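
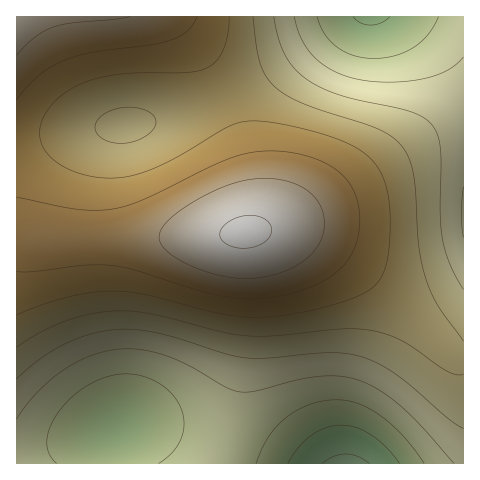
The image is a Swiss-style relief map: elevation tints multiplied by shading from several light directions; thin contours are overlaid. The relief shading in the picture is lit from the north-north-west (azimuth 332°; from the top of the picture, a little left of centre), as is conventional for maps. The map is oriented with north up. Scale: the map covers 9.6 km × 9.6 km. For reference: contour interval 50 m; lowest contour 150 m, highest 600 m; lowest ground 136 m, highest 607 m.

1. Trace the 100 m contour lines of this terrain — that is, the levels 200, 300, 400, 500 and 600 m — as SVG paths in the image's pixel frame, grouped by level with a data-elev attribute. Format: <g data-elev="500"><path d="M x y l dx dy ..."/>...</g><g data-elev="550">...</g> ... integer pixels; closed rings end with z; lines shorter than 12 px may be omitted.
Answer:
<g data-elev="200"><path d="M288 463l11-16 13-12 15-8 15-2 14 2 15 8 15 13 14 15"/><path d="M390 17l-9 6-11 2-10-3-7-5"/></g><g data-elev="300"><path d="M17 419l11-16 14-15 15-13 16-11 16-8 16-5 17-2 16 0 19 4 19 7 19 9 30 18 14 5 17-1 39-11 24-4 22 0 19 4 21 11 21 16 20 20 32 36"/><path d="M463 237l-2-23 2-27"/><path d="M463 57l-8 8-9 6-25 8-33 3-33-3-23-9-18-13-13-18-7-22"/></g><g data-elev="400"><path d="M17 347l26-16 28-12 30-7 28-1 28 4 64 17 25 4 31 0 67-7 28 2 16 4 15 6 46 31 9 3 5-1"/><path d="M463 341l-26-36-12-28-7-34-4-67-4-15-6-11-9-11-14-9-76-26-17-8-12-8-9-11-7-14-4-16-3-30"/><path d="M113 143l-12-5-6-8 2-8 8-9 13-5 14-1 14 3 8 7 2 5-1 4-4 6-6 5-15 6z"/></g><g data-elev="500"><path d="M17 272l18-1 52-6 24 0 23 5 58 18 29 8 25 3 27-2 19-4 19-6 16-8 12-9 9-10 6-11 4-14 2-15-2-14-3-13-6-11-9-9-12-8-14-7-17-5-18-2-23 1-24 5-23 10-64 32-30 10-18 1-19-1-61-12"/><path d="M17 99l21-22 23-15 30-9 59-8 19-4 18-10 6-6 4-8"/></g><g data-elev="600"><path d="M236 248l15 0 14-6 4-5 2-5 0-4-2-5-7-6-12-2-12 2-11 6-6 7-1 7 5 6z"/></g>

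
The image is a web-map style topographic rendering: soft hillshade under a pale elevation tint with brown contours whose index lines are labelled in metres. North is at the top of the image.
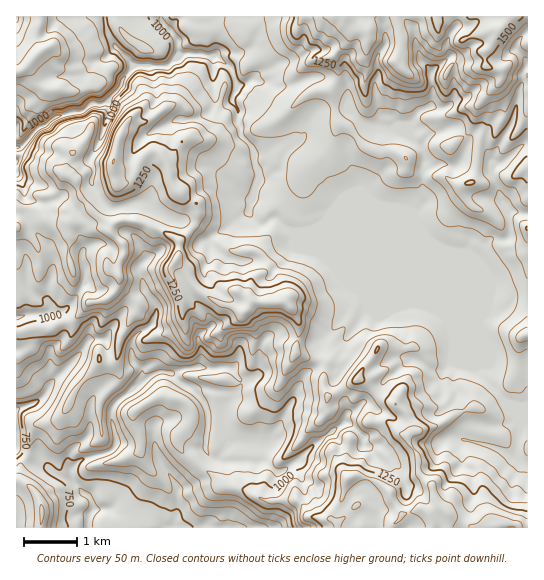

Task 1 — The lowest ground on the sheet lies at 650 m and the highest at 1550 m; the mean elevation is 1100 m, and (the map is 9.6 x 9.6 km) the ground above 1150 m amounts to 32.7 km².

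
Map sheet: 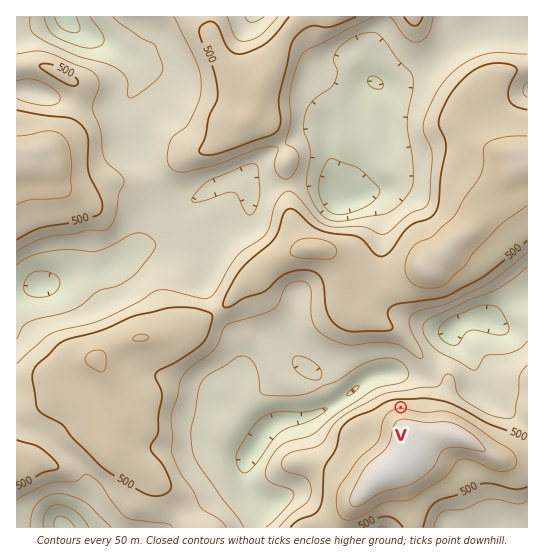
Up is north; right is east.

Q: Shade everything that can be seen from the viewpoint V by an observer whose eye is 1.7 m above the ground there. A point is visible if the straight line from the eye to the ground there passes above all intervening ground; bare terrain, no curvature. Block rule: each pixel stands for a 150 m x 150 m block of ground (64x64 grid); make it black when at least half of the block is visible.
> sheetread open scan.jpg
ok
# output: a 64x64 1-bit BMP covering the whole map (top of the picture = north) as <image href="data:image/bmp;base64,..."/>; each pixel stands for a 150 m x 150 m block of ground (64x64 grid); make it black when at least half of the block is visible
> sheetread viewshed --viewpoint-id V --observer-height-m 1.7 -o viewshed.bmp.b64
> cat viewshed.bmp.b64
<image width="64" height="64" href="data:image/bmp;base64,Qk0+AgAAAAAAAD4AAAAoAAAAQAAAAEAAAAABAAEAAAAAAAACAAATCwAAEwsAAAIAAAAAAAAA////AAAAAAAAAAAAAAAAAAAAAAAAAAAAAAAAAAAAAAAAAAAAAAAAAAAAAAAAAAAAAAAAAAAAAAAAAAAAAAAAAAAAAAAAAAAAAAAAAAAAAAAAAAAAAAAAAAAMAAAAAAAAAA+AAAAAAAAAB+AAAAAAAAAH8AAAAAwAAA/4AAAAmAAAD/+AAAH4AAAP//+AAGABAB////4AfgcAH////8D+HwAf//////w/AD//////+D8AP//////gPwAf/////8B/AAH/////gMMAAH////+AgwAAB//z/gCHAAAD/+H+//8AAAA/4P///wAAAB/A////AAAAH8D///8AAAAPwP///wAAAAPh+///AAAAAf/w5/8AAAAA//AH/wAAAAAf4AH/AAAAAAAAAf/AAAAAAAAA//8AAAAAAAAf/+AAAAAAAA//4AAAAAAAB//gAAAAAAAD/+AAAAAAAAH/4AAAAAAAA//AAAAAAAAH/8AAAAAAAAf/gAAAAAAAAz+AAAAAAAACD4AAAAAAAAAHgAAAAAAAAAOAAAAAAAAAAAAAAAAAAAAAAAAAAAAAAAAAAAAAAAAAAAAAAAAAAAAAAAAAAAAAAAMAAAAAAAAADgAAAAAAAABgAAAAAAAAAAAAAABAAAAAAAAAAEAAAAAAAAAAYAAAAAAAAAB+AAAAAAAAAD+AAAAAAAAAH+AAAA=="/>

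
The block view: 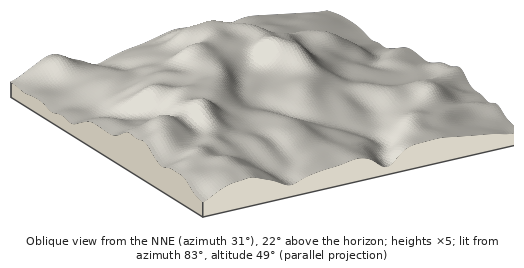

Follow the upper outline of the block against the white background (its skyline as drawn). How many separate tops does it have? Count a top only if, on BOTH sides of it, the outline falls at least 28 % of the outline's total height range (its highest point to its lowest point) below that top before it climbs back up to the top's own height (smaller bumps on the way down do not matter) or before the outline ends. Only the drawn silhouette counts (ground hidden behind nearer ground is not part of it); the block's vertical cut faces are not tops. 1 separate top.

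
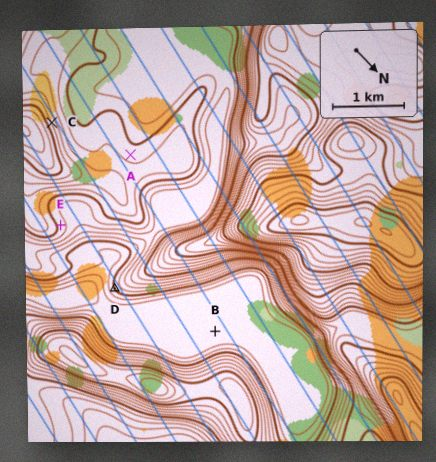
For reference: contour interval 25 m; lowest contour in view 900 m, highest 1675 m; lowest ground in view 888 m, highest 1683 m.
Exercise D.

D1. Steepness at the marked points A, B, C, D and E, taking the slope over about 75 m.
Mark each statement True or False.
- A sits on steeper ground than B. True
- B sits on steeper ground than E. False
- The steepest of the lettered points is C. True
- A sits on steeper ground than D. False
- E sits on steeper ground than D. False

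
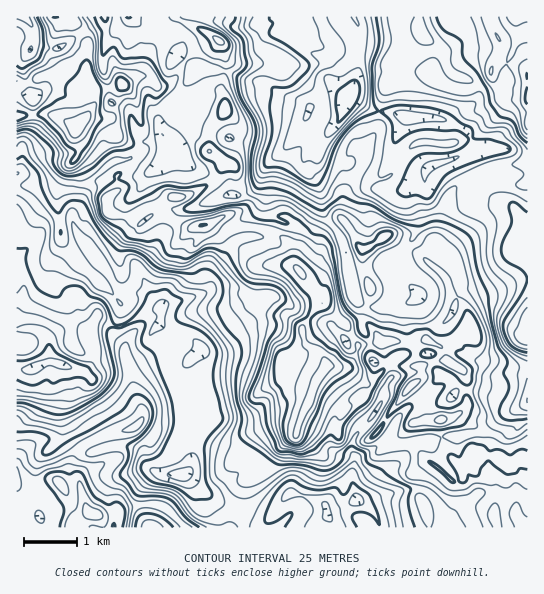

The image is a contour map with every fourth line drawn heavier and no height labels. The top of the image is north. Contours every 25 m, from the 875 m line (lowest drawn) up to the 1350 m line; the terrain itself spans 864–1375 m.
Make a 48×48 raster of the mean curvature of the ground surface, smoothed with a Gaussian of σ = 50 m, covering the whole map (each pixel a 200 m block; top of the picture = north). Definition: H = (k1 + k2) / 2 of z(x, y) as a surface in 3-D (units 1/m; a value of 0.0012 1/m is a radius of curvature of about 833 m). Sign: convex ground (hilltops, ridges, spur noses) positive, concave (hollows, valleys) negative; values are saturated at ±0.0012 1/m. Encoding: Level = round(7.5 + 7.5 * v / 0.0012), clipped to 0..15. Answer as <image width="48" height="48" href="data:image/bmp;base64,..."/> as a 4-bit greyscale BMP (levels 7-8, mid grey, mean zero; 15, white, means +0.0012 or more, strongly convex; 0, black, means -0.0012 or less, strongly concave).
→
<image width="48" height="48" href="data:image/bmp;base64,Qk32BAAAAAAAAHYAAAAoAAAAMAAAADAAAAABAAQAAAAAAIAEAAATCwAAEwsAABAAAAAAAAAAAAAAABEREQAiIiIAMzMzAERERABVVVUAZmZmAHd3dwCIiIgAmZmZAKqqqgC7u7sAzMzMAN3d3QDu7u4A////AHdIi4mZojSOlFiXdYl3ZXm3V4fFhnaoeYZXR8+MtXr6I3h3hlqqdJqUeIfjd4i3mJiWhdVcme/YR1Z4h0aGNKIniIuydWeXeHplxsVqhHmmZleZmFJGdKZmUyYmqWJmZ5qOuaVkdzIiRqmau4NZp2OambqIupp4eLV5iaiXYiVUNqqGeIRGm3B4d5qLaIhpp7UlmEe+w2fJVpqXY3aIu6NdhkjXmLiLeplTapQkc7dYdpmGV9roY4GWqWdmlcqJmYq5Z626qFxGhXmZpm/5hvK/OIQkMjaHOWiYeGabz3h2l0SJh5v3hLMI8d6rmIhohqdmaahnbNd1iHJWZonadMhA5Ume7Jl0R6mHVIuXe7hmdmV6k4afZmvDD0WEKNhXZFZVhkWpmolXeFZ89ol9hXSZBvSJM7Npp3WGiWBYmYhXiFeGqreJxmiNE99olcZ5qESIZDQ3uIZniVeHasZ5q6unsFegK9ZWeGQzFIhqyIWHZ1eGWPdnnc1gh5u5+2equ7uFvrN8x4WIdDZ2Vvp4ymV0pDgFhIqKhpp1u1KqxjiIZFiHZpaqhge63arrh422EWZWeFPVnUZlVYqXdkX5VGwMmGqkeY6jJnZ4iHJpNoaKmJl3Zom6NOt4Z3ZpV+tzZoiImKBdxlVpqqiJh5cazJJURVZIlth3dmiJlXWbmlRENXeZhhRZv0BqZ3ZVuIeKl1iYdF22eGZZhjZlUza6jzGeeHdVuIeJqFiXeKxolWdFmEZ7qInLjSK5Z3ZZmZd4iWiXeqY7cGqrU0icy7zZjCOlWHe5iodmd2iIinNqInrKwzmJiIqWmiPmNVuoiodlVoVquEVnmKe4uoh4dkionArdp1eKmIh2V4cq41Rp3aZaiXl1WLp2lwxn/5a8iJmHZ3hIsnSql5h5//ZquVSog8tmqnd5h3iYeGhqg0j6m3h0JI/4Z62nSfh8k0eIZWd3ZWd7hDr1OLqqQQFLhZt3RpeZRFhIt3d2Rph7d0bNc3r++2Q4SIiXN7dDNWcm2GeHipdnZnZ4hVVTSLeKKKlySJl2mGdWi6d3iSRX+2NKtkV3U2rcEoY1WZeXa3ZXd6y4ZliYv4kiSXZ2SZzLQUdnKbeKV6VDI1WKmThiaKaWebWEbueKdUWHN9mKZaqbyFYxAwRmrZV/pJRWh4FbpnWJYsyahIu6rHdVaURpr7ZqR6KJd5aNtoZYkS6qxmiHVDikO/3Nuem8G0Wqdpy8dXhluQa5gyIiOKeaaIKZhp0XKzVWZm/GRnh0miJYdWd3dVeLd1A3dks5mUtIhl2TWGVXiFI72ZmIm6OKaKlmip1u9o+meZxzVXqIdXMb+YibqXOnVlzrdtgNmdZqOGhkR6qZNZYqqIipZUX1SSV5t9Q6arQ5Q0nLmZnLmXg7yIiYaIfXaVCGWNdIRndVmaqWSJpleaZluHeHWJd7SJJpFOspV3l1Zc+5aIVYiZZkmYdVd3dsZ6Jdl5hjZoiVjug1ZkV4iWdGmoZIqHa5VnCLnqOhuHiJpjOFR4h4lnZHqoZbh2fEiA=="/>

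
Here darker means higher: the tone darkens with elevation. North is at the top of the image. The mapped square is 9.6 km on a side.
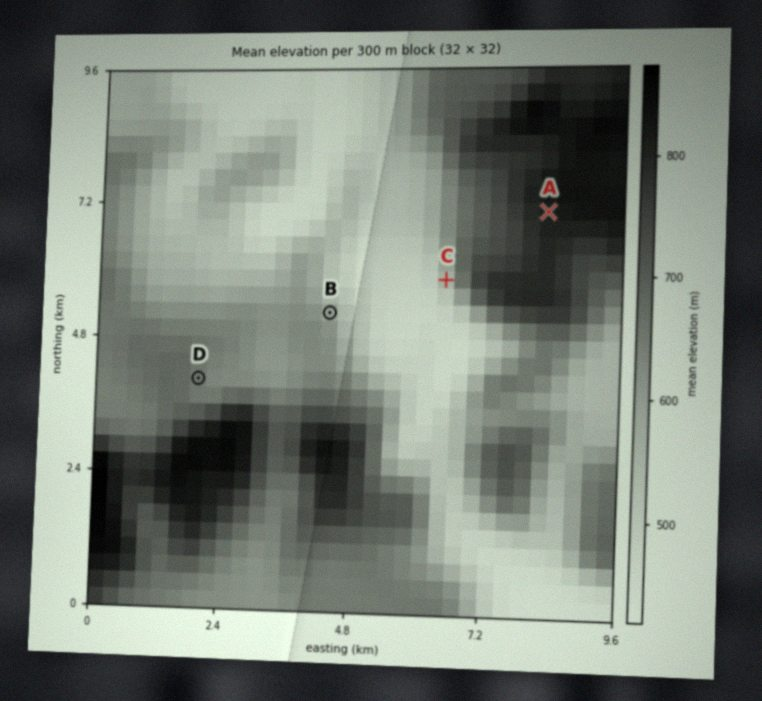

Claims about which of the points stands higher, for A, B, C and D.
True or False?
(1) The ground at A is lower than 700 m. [False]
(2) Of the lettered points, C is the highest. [False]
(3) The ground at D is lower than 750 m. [True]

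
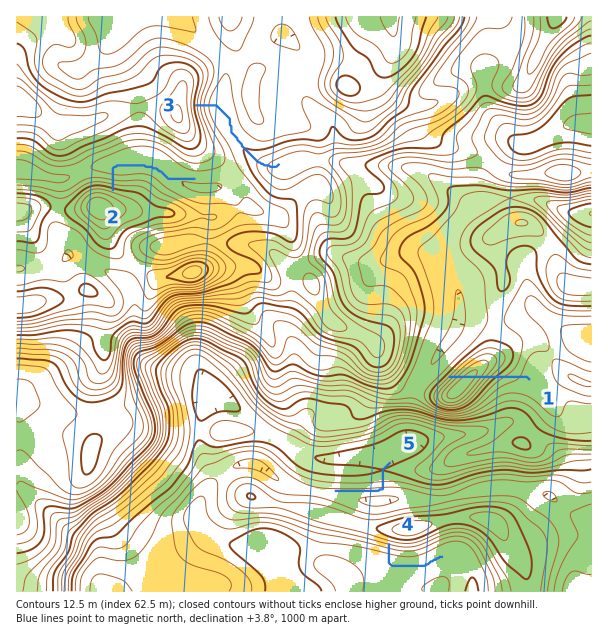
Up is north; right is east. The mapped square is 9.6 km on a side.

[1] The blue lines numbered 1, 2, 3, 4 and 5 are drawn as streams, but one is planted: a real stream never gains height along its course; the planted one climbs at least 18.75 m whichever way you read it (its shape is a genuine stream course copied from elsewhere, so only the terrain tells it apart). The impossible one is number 1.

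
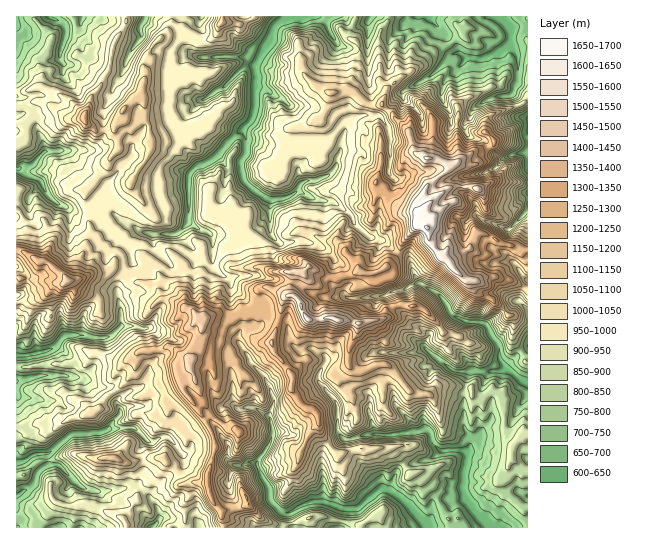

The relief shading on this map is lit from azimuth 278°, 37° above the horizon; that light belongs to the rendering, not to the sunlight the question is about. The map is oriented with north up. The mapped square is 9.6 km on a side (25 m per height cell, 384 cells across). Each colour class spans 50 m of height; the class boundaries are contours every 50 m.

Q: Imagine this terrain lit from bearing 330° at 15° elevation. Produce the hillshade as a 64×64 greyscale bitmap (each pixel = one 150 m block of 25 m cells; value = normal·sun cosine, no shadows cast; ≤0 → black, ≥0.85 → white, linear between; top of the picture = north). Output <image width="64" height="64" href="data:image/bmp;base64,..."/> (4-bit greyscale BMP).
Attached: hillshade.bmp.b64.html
<image width="64" height="64" href="data:image/bmp;base64,Qk12CAAAAAAAAHYAAAAoAAAAQAAAAEAAAAABAAQAAAAAAAAIAAATCwAAEwsAABAAAAAAAAAAAAAAABEREQAiIiIAMzMzAERERABVVVUAZmZmAHd3dwCIiIgAmZmZAKqqqgC7u7sAzMzMAN3d3QDu7u4A////AFVBAAAAACYgALlTE1EAAAW92UACjeoiEkVDVFVkQzIjZUMAAAAkVjAAVkISMwAAA2ne2XaL7qMiRUNWdVVDMyOoZCEzJGiIQRATMAEHYwAUQArtqGR9/GREIjZ3VDIiNaumRomqqphiISEwASWqQQQwAARRAAPOpjIQFDVTIiJVSdlUiphmd3USUgACQ6qCAmMAAAAAACiEABABNFQxIjIAq4NYQAACRSJYZVQQm2IxJQAAAAAAASQQAQEUZmQhEUA9x1IQAAACQiarygBekUMyAAACAAAABHUhAAJ4h1ISyii4EAAAAAAiAmq8MBalRYYwAAQQAAAAaJhQAWmIhCVHhpUSNkMhNFYzaKxAAABKd2AABCAAAAAAJ7pSWIiFIgAAbMzN7bZJzZZWinAAAA3IhQAFqVMyEAAAR2NHh4cwAAAG////+0acyDNXcQAAAu3KAAOd7t3MySIQACWIeEEREAAIm9//piFDM0RSAgAArapAACEXqZrNpiAAAmdodGVVIAAAA7pzEABEMUFYUAA2RXAAAAAAAAAzEAEQJ2eZmYeHAAAAJgAzM0MSN5zIITMhMgAjAAAAAAAAACEFZZq6qqqYdAAGhWVDMQImeKgQhSE0ADQQEgEAAAAAIhNCa7qZiHm7cABUV1MQMBAgAACGM3dCFRAkAQAAAAAiI0IXl2VmiavFAVQlUxMhAAAAAUYkRmIUEBQAEAAQADRTYzOaqaq6qZgwFmRUNBEAAhACSCIjICIABBBEaWITZZiGVTeaqph4dUMAVnRTMhECMkA3UAIhIAACEVZquIepi6hCAAIjIyR4QyAmdmMiIhNVECSAAHhBIgATVWeoY2YnhzCamGVDEViVIAR6dCEiI0UABHYQSoI4mHdlRnQAAAAzRIi83KZUastzAWuoQSIkMCIVV1IFhAKJdlVUEAAAADAoAABczLzN7tuZm8piIiQiQxIyMQBVAAAAARIAAAAAMQIAAAPNypvu7t3biWEREjaYICAAAAYAAAAAACAAI0QTAAAAAAIwAG3by5dkQQEQR5tQIAAAAAAAAAAAJoqWUwAAMAMAAAAABmEGZGdCABAkWXFCAAAAQQAAAAAFiqYQEAAAAgAABAADQgCJV4YyVCM2YUNoiIacyhAAABNRAAADABAAAAAEQAN4YGqpupeahDVQFWnd3Lvf1zIkMxAAAAVgdRAAAABBE2inesrLqKy2M1MYVHiZdnv/7JdAAAAAABA2UwAAABATVombyqu5i6llmnYxEQIAAAXfpRAAAAAAAAJWUwAAAANVeIq6mqqKzdmqcwAAABAAAAJQAAAAAAAAYiVpqEAABHd3eZiIiEV5uphiADZjEkIAAAAAAWh1IjCUEmirp0UjZmZmZnaIZneM3sl1SKhlmUEAAAADV4h0MCWGd6qIZ2RWZ2VmZXiqzM3v/sqoZpadpAARAUMRITICast2mmZWdWZ3d3dleIiau9/+y7h2movWAABWRDEQAAS7zYN6hVVmeZu8uXZ4dmeJqsyYiLlqqbgAIEdFcyJpiMqrtGmWVVVmVXjduFdlVmmGVFerq4VVSFACBGWmaJ3qmYineYZVVTEAABykJFVEaYmHiK2WkgMUgwIAVbx2Rv95h4mKdlVDIAAACHIkVUE5upmIm8dUAkJoZQAAKSAADUmZmohlREMiNDEEl1VVYznuyZmquEYyV5mFQAABAAEAJ6mFNEM0QzNEQwWnVmWIZ879uoiGh1JpzJZEAAAAABACiWECQjRCE0QzFZhFd2hQAJ2HRFiYY2nNuGMxAAAAAGRnRVZTJGQRMzEGqVVVcwAABYmXeYlke83Yd1ZWQAAAqWR4iIYieVATMgXdlVNyABAAFaypmrR3m9xjJIzrAAGphYmIh0A6kQEQAM/qM2ZlQwAABrms1HQkZ3IAAA3RAQB7u6mZcgSnAAAABt5QjJdUITIAeazWWTEQN2AAAJ0gAAiruZmoAFggAAAAC7BtyWQyRDBImadbhGdpymMAAnIAABMzNGhQJlAREAAAxzvJZDNEMSeHl2u5qprL22AAAFEAAAAAAzIWYyMyEAAKaahkMzMiJniWWpiqadqsdQAAYxEgAAAkIAJURVUyAAF6uXVDEAEVeJlnhYkzy8xlYgBkE0MSAGlRITNFZ3UgABrbmIdCABN4qkjXiEF2z9U1MGZFWJlga6IiEjRXqWAABbvKy5cwESNFW+t6doNv+gAAVVZ4rdEa6RIAM0WtxxACm8uph0ABACBa3nt6lwj/1wCFVnis6AbeghAjIRjusAGMqDMzMAAliBXe13u7EBre6adWiavMEp3VETMQAAz4AXlSIzNVM1eqEC77Wt23AAPNy4aJqbxwXNkQNCEAAI0Rd2REV4mYZpmQAL6XzMy3EFu7p1mZmrIay0A0VEMAB3JoqXVomql2makAAqeLurujOaqYZ4iJtgfbYSRnmrcARHmZhlebqoeYmqUAB1eZmqhYqpVIhWeXAt1yI0VnmmACa8mXQmvLiKiKqXIBVFVniGiapgWod4cAn7MSIQAAAAFJ7rhjOLp4qXmpdzASEBNWZ4mpIbqIiSAe9xEQAAAAAAW+ymdHdlaoaZpndjERESVmd4hxiZiKgAntY0RoMAAAAoz+p2dXZacoipZ3YzMzNGd1WZZYmZqxBM23ZougAAAAW+7riLlWqhJ4h2ZWVVVUVnMoujWKmrUAy8h2fMUAMAAYzN2a7DSdQDd3ZFZXh2VF"/>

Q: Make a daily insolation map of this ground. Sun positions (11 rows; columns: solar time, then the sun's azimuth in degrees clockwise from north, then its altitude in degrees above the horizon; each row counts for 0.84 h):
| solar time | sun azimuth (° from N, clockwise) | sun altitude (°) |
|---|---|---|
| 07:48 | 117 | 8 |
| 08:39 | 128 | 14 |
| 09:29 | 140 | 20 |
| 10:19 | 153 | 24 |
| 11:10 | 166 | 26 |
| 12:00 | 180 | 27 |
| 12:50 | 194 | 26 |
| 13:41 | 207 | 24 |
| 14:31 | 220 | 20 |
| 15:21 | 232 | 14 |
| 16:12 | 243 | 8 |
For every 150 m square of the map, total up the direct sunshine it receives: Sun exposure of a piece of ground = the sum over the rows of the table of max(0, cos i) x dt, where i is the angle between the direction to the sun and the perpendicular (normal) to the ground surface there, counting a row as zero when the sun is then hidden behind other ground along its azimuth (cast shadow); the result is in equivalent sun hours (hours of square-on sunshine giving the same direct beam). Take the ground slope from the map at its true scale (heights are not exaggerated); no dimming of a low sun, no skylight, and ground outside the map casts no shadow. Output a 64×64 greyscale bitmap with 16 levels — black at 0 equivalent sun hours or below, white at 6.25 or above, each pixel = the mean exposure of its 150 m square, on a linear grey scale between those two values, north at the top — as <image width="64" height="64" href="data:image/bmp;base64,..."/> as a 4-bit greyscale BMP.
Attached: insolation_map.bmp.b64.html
<image width="64" height="64" href="data:image/bmp;base64,Qk12CAAAAAAAAHYAAAAoAAAAQAAAAEAAAAABAAQAAAAAAAAIAAATCwAAEwsAABAAAAAAAAAAAAAAABEREQAiIiIAMzMzAERERABVVVUAZmZmAHd3dwCIiIgAmZmZAKqqqgC7u7sAzMzMAN3d3QDu7u4A////AJeb3a3cvLl51zWZiazbiv11fNvP6Ve6iFRXiqlUaJmqeZm93e3bc2jJiZisqpvfkgABNmIAAWmWRXmXRUaJqrpomcy6qFIjane6zLzWV9tBAxAAAAAAE0NGqpUiV6q7qDJIgxIhA2d3e7yLvJMChVE8tyElnGIREmm7lpZ5m7tjczZ0IQA0M0a5rOvKYwVDQynf7Z3Np0IlrauoVovMuGrJRmkxfe3cqKp2aJhjEzMjVM7tnMvMqarsupiXdmiqu4dTASnN3dzJmqchJogxJSNr7NmbypvMp3mqqaZ4dnqrAWICjd3/7+u7yUNEdBABI0aNqZmprP/ccCR8p2VVaKZiE2zu27ymNpqEJFRXSGUjZ5q6qaqu7e66QQFGZmZodbypM1MAAARQECJHVXt7y1BIdquoRry8y97oABRmZ2eK7v6TEAAAAmIAAXd3dGrtkiMjq8UAAAETRWR+2odnhoqaqscgAAAAAFdpqJqGzMpzIRWexAEAAAAABG2pmXeFWImYi6hkEAAVu8uInGpzOINZqWyWOeg3d2NFm5eqp3REI0Vljf/GJ+66mInKlBACImrMuXhKiYv+jarJmYq3diMzMiIDRax3REeIrMhgAAAmSr3XZzmGfaSO3MiZipmYMiIiM5gwNnyql4rNeXhTVpg5yREjWIp5h9/+qJqKmYiDaau6QQAnxleYi9iYi6nco2rFQiSIdpiKvLp4mIdpdlVURSIAAUV9pmmbmLeJl4xzd5RDN5itp5ykIEiZVhUVNHIQAAFGiqfLh4qJd4iIqDapiHZqm93Ju1MgEhECEAFH7sqZrMh2mpmYiYp3h4hRSso3mDWcqtzHMhAAAQEyI3wiRXZ5q5h6qZiWiJl3iEOt2COaUllQNlNWYhFrvOp5miAAACiqlDR723VUWHeEOLujQiN3aYQAAAATSbjdunyUy3USh0EAEiIjdQNXiGR7y4VYebqJvKmpl1a7nu2matbrv7QQAAACEAABRomIiJdEd4ze3KbN7ZdXyJ3tUhOKyq2suHVHlREQADacmoiaZDNojf///M3+2s2ZmFE0RKrMq6vL7s7qVmdWvHWpqZqpdViM///um97N2s/TAAA1z9zLt4r9mbc2mahlmWRoeJmHeqoxMwEAAUae/UIBWr2pht3/293IZleGaoZ1EAISV4ibuTAAAAAAJ7uTMhnf39IVSK7/zuxmaZZEdBABAAAWiazUEAAAAAAAAAEiW//5VVe5md/7uVZ4dmQSIAACEVi8chJGYyJmVAAAETWd/aid69yqmMzLqrqXU1IAAAASIREBNql5uGmr2kIUet7tqe20RqZ3ITmKp0NFIQABEVUiJY3tiZRZ3LqalWve6iE1YzdbzIIAATN2VXU0ZTMkdmdiERFmMANCBIZ4rO6jIAAUWdt1EQARQ0ZnZFhUVTQQAAAAERACeUURE3ms20VmeHirkgAxADQ0NWVEdTRWRUMhAAAAAAJlABADqs1zZHhVi6oAACQAJVVVQyMhFHQ1VVMQAAABNSIgABjtzHJDJpqmMQAABCEUVVVAAAABECZ2VCAkNDIBABAmh466hDQYlAABEAECITVWVFm8yjAXundjEEMxAQExFre5i8inExIAAAAwNCIiRWZYqql2UXmHdmURVDIiESM3qq2ndXk0IBI0EGEgEAJmZoiJlWdzVmZmVCEhIiISA7uql3dHSt21iENjUSEBaZh3iallZUNWZWURAAAAAAFpRYl0RDRyqmiqmDaFETvbmYibx1ZkM1d1UiAEUgAWq4VZmFMzQ0kjjcmnZFYymnZ5mJu3dmZDRnZCAX3tg3VVZ4eYMSI2IXiGaqu7ACZlRVaZZWmHZlNBJSMY25maUgFWd0MBNEFnIAADdkQBR4ZURpx0Oqh1VRAENDiHd4rdpUZkExeYYzfbcwAYZKg0UiJWipZEuqzbQQBUJFVnioiIh2E2Jazf6WmHhAFn7pMQBDM1y3abqsrqMUgzNGeJh2dlQ3Qlm4MgAVdWMAO9qZeqqpdoiYiJm5vFIzQlZ4iHd3d5dSNDAAAAAkq6mGiK3d7u25mmZneIrMpRJHqYiIiHd3RVJIYAEAAANnhlZ4zOzP6ZmrllVmaJqoRFVHiaq6h3ZHQnhRFQAAJjFZd4upvtxjSamnZmVFeJmXNGdVabl4hmMFkjE3QBAAIhJlSIlzRmImqHhnZjJGishEYiA0N4iZVWkhEDIQIABHZouqlyMxZCJZmXd1UQNppkVRAEVoq6zbwwADEQEgAAFZ0UUzZAFEIReYh3dTAAJlRSAq3LvMu1IyAAEQAAIQAAAoqpYgASZCIYZ3ebyhAEVEJ8yruGeEETQQABEAAAIxABEiEAAhJUITWId5m6tQFUV5qalBESIjUpUAAAAAACNAFGRDAiNDdCNFd2eIm8YSVWaJlBEREzMgFqMAAAAAAFIlMxIRJlNUFFSHZFMhWZRENUdkIAESI1ExKIIBAAABEzVEZBimVmUyRXh2IAAAFnU3qFdiABIjMRARR1JDQzIkRUNWJEVmd1IlaIeKqYmnVkMTQmUQAyMxEDI2mGiqdVVWNFdTNVdocxObmsu+/YymUyZkExKZMjIxFDI4q4aKZnVnZFNkdUWCEyV4dTnI3rhUUwIhJ0IyZhIRQzWHm4Z1VplRFVVDInUSIkQxSN/rqVQQAAIzExJIYjI1eWdTRWZophFrdFRndjIyREMTVjKrhTEAAhAWUQOJVFVlVDNWeY"/>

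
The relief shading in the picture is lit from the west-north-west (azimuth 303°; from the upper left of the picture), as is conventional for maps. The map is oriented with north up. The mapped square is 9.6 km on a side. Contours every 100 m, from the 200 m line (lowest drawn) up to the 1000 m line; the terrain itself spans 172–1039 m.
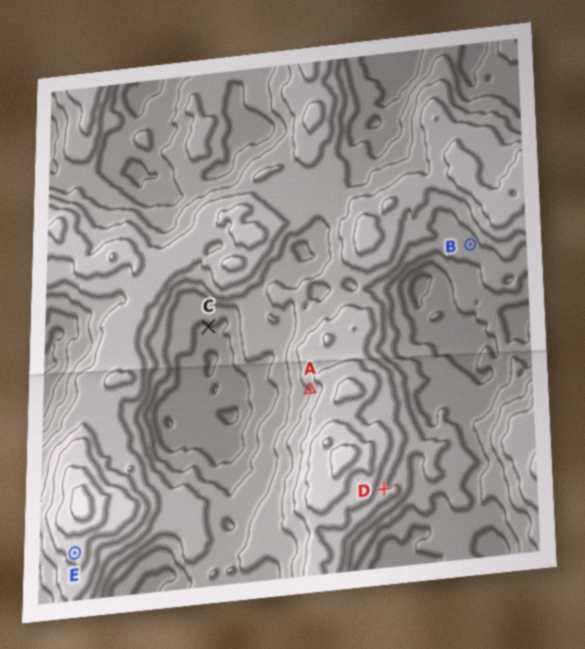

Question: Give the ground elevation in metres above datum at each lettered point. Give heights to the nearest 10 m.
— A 600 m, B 470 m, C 290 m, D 630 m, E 850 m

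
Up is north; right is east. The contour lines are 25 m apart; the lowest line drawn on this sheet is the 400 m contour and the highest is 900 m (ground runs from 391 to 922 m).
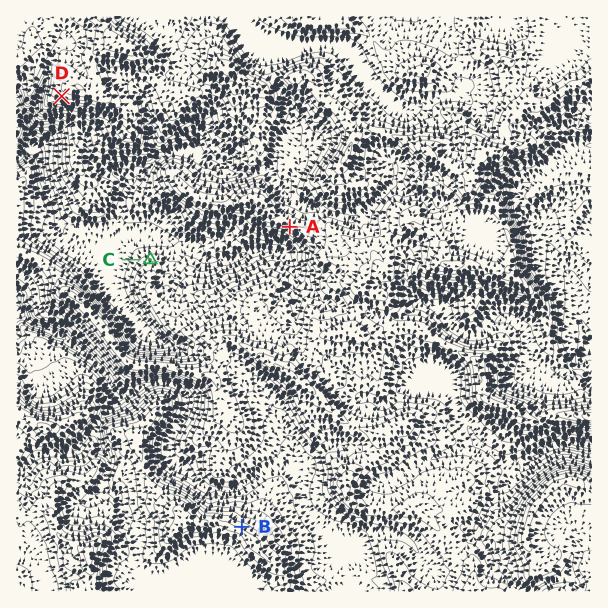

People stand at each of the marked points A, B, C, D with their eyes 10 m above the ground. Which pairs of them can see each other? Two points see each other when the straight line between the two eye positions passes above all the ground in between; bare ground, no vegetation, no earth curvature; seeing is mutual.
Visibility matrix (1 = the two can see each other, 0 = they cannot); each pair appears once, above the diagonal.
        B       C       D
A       0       1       0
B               0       1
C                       1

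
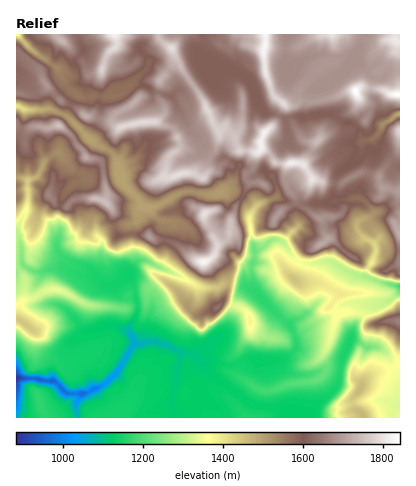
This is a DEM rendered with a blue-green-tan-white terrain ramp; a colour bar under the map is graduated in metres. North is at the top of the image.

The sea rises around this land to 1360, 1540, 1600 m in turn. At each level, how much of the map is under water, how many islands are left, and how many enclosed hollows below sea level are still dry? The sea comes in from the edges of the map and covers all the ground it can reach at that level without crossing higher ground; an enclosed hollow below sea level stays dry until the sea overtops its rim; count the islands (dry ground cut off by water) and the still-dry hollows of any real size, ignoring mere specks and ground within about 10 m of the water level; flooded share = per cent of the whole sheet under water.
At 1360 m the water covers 36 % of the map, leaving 2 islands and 0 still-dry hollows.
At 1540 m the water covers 50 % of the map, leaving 1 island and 0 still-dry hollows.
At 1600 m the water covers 60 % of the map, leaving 1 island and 0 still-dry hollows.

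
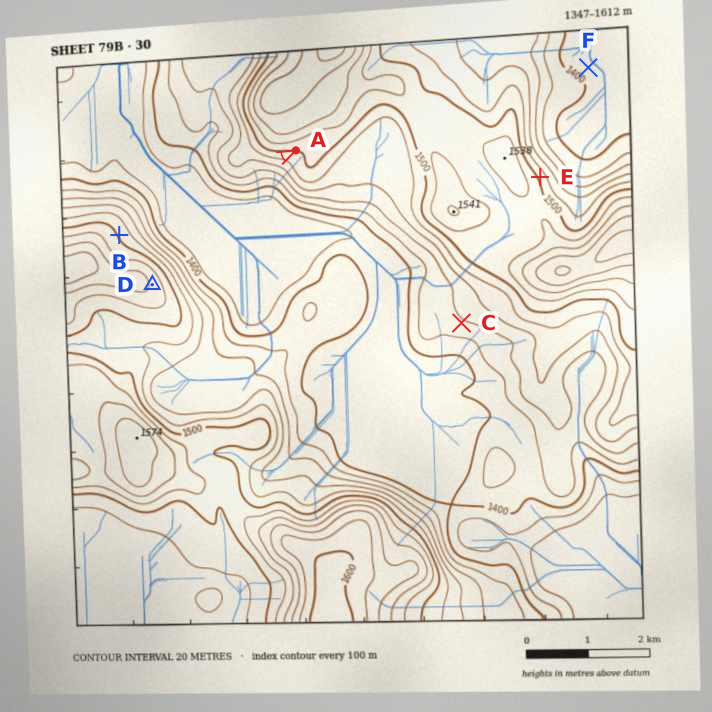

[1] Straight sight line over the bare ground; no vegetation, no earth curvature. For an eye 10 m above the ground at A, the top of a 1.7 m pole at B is in view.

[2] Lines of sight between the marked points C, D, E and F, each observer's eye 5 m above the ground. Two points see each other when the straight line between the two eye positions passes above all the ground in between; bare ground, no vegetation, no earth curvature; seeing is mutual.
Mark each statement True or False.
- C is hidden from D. False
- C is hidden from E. True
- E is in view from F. True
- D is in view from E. False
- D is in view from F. False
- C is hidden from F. True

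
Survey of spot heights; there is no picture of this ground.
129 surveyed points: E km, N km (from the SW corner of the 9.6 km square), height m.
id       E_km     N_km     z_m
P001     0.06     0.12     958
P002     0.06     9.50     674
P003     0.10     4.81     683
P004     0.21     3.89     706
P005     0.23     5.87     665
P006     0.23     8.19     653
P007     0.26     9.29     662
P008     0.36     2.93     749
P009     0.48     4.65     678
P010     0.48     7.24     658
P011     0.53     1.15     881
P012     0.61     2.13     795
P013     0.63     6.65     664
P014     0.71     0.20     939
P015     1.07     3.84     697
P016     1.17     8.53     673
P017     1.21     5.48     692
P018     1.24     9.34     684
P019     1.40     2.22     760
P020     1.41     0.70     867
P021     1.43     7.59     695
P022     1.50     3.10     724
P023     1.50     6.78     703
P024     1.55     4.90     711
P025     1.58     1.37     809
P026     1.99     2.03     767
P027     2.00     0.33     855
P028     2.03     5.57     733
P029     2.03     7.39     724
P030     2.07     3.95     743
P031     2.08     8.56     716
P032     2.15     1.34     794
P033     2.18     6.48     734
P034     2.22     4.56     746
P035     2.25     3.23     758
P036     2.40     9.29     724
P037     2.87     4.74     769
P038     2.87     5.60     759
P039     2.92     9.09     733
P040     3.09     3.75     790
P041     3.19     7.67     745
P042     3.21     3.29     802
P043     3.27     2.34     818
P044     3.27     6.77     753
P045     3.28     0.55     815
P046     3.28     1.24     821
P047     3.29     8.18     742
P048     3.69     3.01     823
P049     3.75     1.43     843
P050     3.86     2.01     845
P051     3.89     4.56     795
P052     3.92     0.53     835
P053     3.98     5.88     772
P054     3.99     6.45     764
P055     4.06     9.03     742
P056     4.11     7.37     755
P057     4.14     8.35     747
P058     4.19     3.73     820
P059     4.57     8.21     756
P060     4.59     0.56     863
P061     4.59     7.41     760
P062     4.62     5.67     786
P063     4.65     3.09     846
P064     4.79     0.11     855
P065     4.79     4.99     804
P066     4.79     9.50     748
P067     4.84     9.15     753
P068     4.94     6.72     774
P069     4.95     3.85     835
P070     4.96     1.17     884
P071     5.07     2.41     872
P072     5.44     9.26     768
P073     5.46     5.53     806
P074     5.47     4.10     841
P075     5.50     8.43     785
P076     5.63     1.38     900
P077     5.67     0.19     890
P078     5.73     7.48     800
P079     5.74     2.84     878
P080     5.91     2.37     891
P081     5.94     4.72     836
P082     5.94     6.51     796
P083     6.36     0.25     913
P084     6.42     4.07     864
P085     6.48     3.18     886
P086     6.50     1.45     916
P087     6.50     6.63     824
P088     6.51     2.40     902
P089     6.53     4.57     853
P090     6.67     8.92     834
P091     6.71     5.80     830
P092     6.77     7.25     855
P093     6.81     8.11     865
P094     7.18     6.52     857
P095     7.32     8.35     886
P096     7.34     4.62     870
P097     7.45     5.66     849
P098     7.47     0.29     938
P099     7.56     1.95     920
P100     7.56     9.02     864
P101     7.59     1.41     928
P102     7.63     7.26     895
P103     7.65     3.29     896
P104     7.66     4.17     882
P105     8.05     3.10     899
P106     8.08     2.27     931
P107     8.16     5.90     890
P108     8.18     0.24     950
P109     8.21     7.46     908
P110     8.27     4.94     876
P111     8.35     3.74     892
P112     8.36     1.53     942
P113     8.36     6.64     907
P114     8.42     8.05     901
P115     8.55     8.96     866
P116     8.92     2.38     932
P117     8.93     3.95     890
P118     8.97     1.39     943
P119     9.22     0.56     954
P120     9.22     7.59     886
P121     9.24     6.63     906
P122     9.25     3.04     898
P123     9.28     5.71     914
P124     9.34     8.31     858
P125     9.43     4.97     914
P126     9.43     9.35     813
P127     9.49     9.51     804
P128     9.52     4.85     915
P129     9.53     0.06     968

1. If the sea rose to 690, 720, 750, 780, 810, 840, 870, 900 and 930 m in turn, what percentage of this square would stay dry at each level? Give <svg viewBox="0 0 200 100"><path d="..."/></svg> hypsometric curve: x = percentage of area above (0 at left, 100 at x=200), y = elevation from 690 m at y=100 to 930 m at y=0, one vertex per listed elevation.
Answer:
<svg viewBox="0 0 200 100"><path d="M185 100l-11-12-20-13-23-13-20-12-23-12-22-13-31-13-23-12"/></svg>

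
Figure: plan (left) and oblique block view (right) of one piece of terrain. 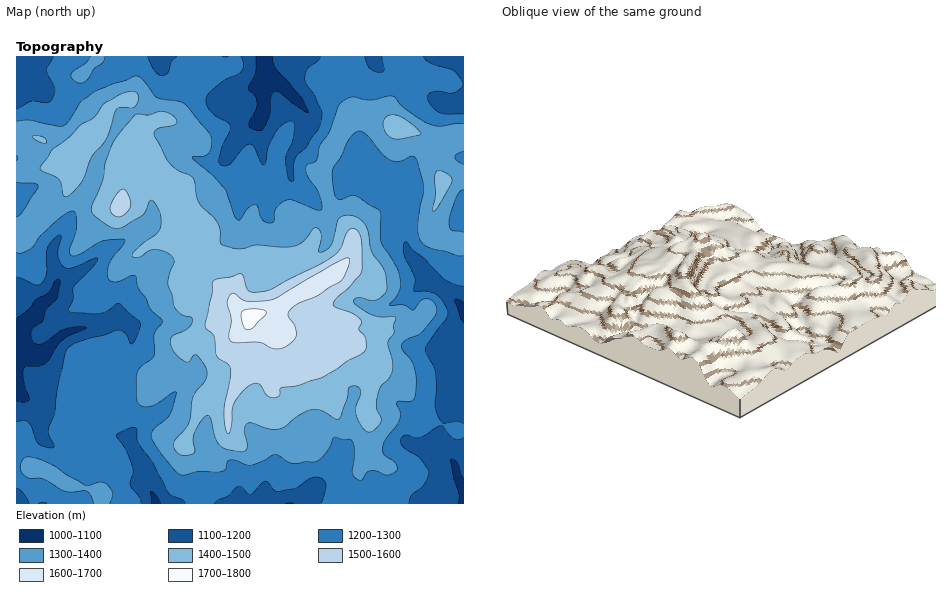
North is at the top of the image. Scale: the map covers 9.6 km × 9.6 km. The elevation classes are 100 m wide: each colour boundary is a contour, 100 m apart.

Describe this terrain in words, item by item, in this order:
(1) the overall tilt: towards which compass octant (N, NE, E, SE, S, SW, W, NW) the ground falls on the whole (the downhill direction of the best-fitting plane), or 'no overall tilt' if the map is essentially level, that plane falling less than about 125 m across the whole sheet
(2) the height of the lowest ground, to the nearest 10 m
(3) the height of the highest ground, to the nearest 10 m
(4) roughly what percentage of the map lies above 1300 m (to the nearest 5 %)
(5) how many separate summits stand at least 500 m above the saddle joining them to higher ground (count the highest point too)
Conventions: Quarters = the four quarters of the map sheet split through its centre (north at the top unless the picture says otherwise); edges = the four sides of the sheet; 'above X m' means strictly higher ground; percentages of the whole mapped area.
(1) On the whole the map has no overall tilt.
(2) The lowest point is down at roughly 1040 m.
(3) The highest point reaches roughly 1740 m.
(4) About 50 % of the map lies above 1300 m.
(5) There is 1 summit with 500 m or more of prominence.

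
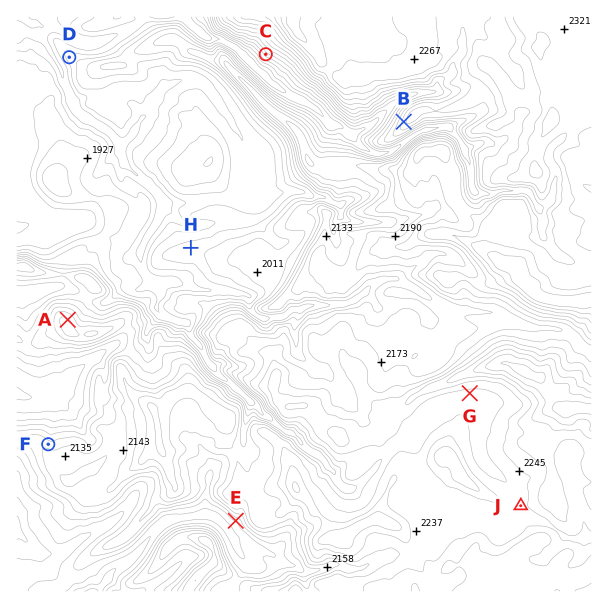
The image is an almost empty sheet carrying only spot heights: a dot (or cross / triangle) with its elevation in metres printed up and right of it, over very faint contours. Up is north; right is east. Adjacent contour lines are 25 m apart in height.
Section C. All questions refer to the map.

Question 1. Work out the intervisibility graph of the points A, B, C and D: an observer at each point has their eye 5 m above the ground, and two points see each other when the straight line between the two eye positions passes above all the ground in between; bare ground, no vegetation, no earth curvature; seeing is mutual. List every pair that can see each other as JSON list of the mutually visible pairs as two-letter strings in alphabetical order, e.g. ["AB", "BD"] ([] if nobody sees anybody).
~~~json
["AB", "AD"]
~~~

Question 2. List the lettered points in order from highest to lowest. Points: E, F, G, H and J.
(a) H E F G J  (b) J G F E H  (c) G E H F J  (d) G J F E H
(b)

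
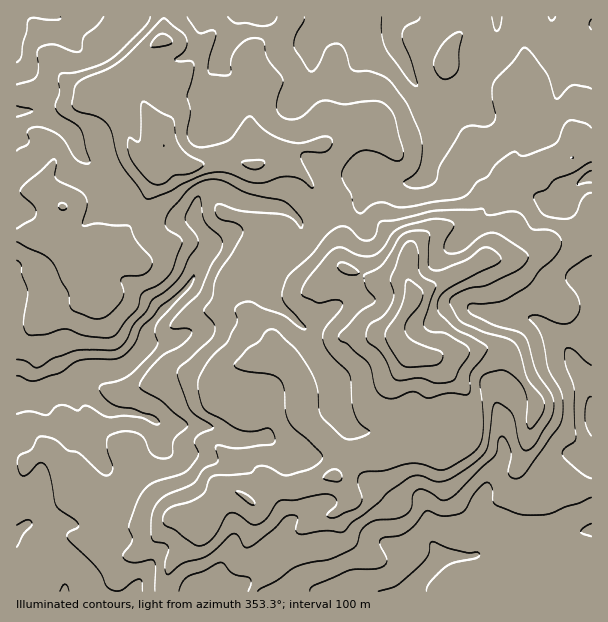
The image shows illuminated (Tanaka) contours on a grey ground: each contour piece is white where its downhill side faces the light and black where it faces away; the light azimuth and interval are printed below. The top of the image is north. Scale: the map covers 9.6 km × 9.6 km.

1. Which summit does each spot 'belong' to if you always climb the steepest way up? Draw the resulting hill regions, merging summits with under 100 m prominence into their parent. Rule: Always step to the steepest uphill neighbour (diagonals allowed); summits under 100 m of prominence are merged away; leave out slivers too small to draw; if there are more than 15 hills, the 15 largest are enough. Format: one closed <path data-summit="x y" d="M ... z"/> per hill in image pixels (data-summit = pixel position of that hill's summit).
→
<path data-summit="407 353" d="M591 16l-195 0-4 7 2 22 24 42 9 26 9 16 0 18-13 31-9 4-34-2-12 7-6 0-14 6-24 19-18 10-6 0-16-14-44-8-24-12-10 2-7 7-5 22 16 21 0 8-11 15-9 21-34 34-8 11-2 13-2 6-18 18-9 4-28 2-27 18-12 1-9 5-25 0 1 196 575-1z"/><path data-summit="164 146" d="M395 16l-378 0-1 43 10 12 8 15 0 16-3 8 13 4 19 13 9 8 8 20 22 19 4 11 5 5 29 16 33 14 21-2 5-21 7-7 10-2 24 12 44 8 16 14 6 0 14-6 24-20 13-8 11-1 12-7 34 2 9-4 4-5 9-26 0-18-9-16-5-17-28-51-2-22z"/><path data-summit="63 207" d="M38 110l-15 0-7 3 1 283 24 0 9-5 12-1 27-18 28-2 9-4 18-18 2-6 2-13 8-11 34-34 9-21 11-15 0-8-16-22-21 2-11-3-51-27-5-5-4-11-22-19-8-20-9-8z"/>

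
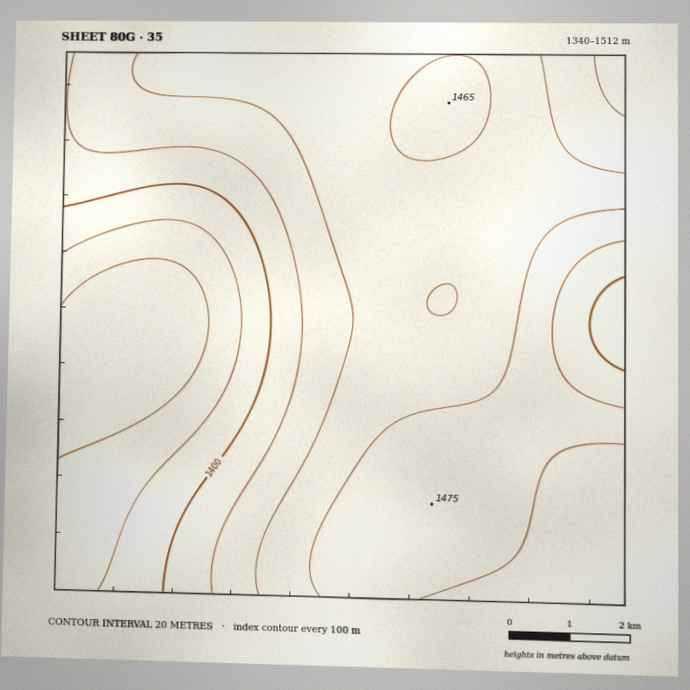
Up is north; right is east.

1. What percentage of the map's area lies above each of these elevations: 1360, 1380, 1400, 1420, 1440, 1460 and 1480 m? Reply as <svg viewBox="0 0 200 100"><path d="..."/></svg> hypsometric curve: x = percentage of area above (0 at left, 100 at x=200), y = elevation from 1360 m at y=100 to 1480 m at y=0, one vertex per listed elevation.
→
<svg viewBox="0 0 200 100"><path d="M185 100l-16-17-15-16-16-17-28-17-68-16-36-17"/></svg>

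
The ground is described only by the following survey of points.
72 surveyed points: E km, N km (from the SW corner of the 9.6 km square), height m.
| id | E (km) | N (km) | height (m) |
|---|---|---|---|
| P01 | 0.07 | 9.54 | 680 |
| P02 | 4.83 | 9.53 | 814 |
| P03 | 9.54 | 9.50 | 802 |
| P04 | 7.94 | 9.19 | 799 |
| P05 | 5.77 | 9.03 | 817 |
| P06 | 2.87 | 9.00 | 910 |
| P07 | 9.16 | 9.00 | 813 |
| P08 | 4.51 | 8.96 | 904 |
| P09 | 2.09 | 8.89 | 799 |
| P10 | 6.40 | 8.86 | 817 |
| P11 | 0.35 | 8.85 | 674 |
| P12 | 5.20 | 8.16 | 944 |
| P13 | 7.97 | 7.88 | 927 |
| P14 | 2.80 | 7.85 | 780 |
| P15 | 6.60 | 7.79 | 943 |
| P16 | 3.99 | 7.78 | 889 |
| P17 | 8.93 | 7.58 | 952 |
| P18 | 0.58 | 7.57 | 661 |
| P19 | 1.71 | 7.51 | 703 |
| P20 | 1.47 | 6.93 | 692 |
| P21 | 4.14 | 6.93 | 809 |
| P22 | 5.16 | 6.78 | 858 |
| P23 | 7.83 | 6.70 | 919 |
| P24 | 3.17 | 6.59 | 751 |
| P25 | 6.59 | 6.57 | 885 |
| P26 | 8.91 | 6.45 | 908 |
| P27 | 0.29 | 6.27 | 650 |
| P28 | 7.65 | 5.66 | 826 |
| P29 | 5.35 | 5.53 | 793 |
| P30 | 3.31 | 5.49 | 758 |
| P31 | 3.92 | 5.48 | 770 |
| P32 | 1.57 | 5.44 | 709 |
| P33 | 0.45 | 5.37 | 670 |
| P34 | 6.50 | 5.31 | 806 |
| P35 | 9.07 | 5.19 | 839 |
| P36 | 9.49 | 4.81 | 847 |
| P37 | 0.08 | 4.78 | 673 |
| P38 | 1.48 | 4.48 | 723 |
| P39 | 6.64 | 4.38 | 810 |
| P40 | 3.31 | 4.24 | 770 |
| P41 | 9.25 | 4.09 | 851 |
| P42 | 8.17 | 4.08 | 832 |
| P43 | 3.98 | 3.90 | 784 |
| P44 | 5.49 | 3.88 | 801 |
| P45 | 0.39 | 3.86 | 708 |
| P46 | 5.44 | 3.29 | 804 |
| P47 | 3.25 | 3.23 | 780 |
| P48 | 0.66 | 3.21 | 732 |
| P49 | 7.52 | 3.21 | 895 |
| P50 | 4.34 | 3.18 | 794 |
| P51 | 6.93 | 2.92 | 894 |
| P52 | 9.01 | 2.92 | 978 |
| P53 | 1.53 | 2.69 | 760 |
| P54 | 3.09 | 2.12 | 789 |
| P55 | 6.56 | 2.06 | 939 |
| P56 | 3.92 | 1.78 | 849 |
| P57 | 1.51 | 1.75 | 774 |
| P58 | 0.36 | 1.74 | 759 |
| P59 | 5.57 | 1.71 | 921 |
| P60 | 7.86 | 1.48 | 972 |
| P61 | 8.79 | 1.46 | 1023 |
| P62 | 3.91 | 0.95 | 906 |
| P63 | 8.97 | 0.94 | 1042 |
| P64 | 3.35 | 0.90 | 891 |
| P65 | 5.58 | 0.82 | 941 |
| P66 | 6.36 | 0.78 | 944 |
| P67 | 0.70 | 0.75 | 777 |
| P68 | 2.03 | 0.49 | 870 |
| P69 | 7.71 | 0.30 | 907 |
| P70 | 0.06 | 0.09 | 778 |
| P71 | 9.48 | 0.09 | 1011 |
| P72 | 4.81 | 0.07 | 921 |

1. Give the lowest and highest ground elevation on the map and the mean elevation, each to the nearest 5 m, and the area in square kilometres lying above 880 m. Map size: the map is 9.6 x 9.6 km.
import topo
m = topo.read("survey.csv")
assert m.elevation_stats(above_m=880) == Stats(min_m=640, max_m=1055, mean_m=830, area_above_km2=30.1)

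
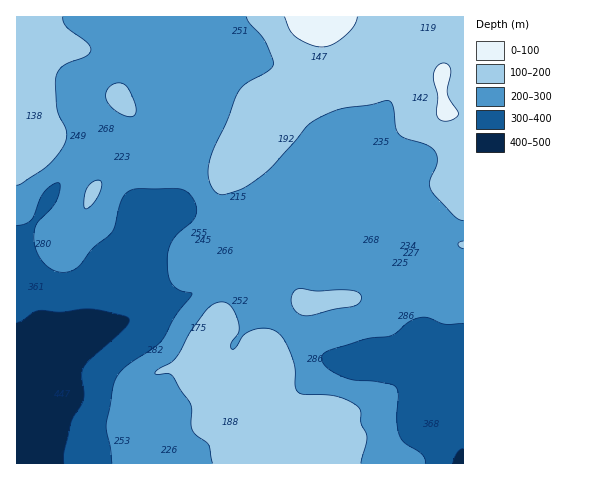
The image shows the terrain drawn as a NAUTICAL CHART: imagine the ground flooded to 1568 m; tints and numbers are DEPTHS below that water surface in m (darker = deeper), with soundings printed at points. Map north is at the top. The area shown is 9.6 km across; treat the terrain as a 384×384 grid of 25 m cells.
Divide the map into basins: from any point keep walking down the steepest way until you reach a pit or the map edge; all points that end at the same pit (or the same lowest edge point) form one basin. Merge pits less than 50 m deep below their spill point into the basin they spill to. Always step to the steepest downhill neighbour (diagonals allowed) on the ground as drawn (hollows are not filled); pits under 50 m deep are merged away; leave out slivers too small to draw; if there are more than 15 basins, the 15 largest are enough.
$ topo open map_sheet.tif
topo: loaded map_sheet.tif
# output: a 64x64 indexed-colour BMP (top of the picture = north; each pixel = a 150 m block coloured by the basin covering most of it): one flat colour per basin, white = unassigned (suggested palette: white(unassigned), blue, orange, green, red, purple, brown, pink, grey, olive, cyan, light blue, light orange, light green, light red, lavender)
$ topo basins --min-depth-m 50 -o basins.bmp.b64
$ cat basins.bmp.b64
<image width="64" height="64" href="data:image/bmp;base64,Qk12CAAAAAAAAHYAAAAoAAAAQAAAAEAAAAABAAQAAAAAAAAIAAATCwAAEwsAABAAAAAAAAAA////ALR3HwAOf/8ALKAsACgn1gC9Z5QAS1aMAMJ34wB/f38AIr28AM++FwDox64AeLv/AIrfmACWmP8A1bDFABERERERERERERERERERERERERERERERIiIiIiIiIiIiEREREREREREREREREREREREREREREREiIiIiIiIiIiIREREREREREREREREREREREREREREREiIiIiIiIiIiIhEREREREREREREREREREREREREREREiIiIiIiIiIiIiERERERERERERERERERERERERERESIiIiIiIiIiIiIiIREREREREREREREREREREREREiIiIiIiIiIiIiIiIiIhEREREREREREREREREREREREiIiIiIiIiIiIiIiIiIiERERERERERERERERERERERESIiIiIiIiIiIiIiIiIiIRERERERERERERERERERERERIiIiIiIiIiIiIiIiIiIhEREREREREREREREREREREREiIiIiIiIiIiIiIiIiIiERERERERERERERERERERERESIiIiIiIiIiIiIiIiIiIRERERERERERERERERERERERIiIiIiIiIiIiIiIiIiIhEREREREREREREREREREREREiIiIiIiIiIiIiIiIiIiERERERERERERERERERERERESIiIiIiIiIiIiIiIiIiIREREREREREREREREREREREREiIiIiIiIiIiIiIiIiIhERERERERERERERERERERERESIiIiIiIiIiIiIiIiIiERERERERERERERERERERERERIiIiIiIiIiIiIiIiIiIRERERERERERERERERERERERESIiIiIiIiIiIiIiIiIhEREREREREREREREREREREREREiIiIiIiIiIiIiIiIiERERERERERERERERERERERERERIiIiIiIiIiIiIiIiIRERERERERERERERERERERERERESIiIiIiIiIiIiIiIhERERERERERERERERERERERERERIiIiIiIiIiIiIiIiERERERERERERERERERERERERERESIiIiIiIiIiIiIiIREREREREREREREREREREREREREREREiIiIiIiIiIiIhEREREREREREREREREREREREREREREREREiIiIiIiIiERERERERERERERERERERERERERERERERERIiIiIiIiIRERERERERERERERERERERERERERERERERESIiIiIiIhEREREREREREREREREREREREREREREREREREiIiIiIiEREREREREREREREREREREREREREREREREREREiIiIiIRERERERERERERERERERERERERERERERERERERIiIiIhERERERERERERERERERERERERERERERERERERERIiIiEREREREREREREREREREREREREREREREREREREREREiERERERERERERERERERERERERERERERERERERERERERERERERERERERERERERERERERERERERERERERERERERERERERERERERERERERERERERERERERERERERERERERERERERERERERERERERERERERERERERERERERERERERERERERERERERERERERERERERERERERERERERERERERERERERERERERERERERERERERERERERERERERERERERERERERERERERERERERERERERERERERERERERERERERERERERERERERERERERERERERERERERERERERERERERERERERERERERERERERERERERERERERERERERERERERERERERERERERERERERERERERERERERERERERERERERERERERERERERERERERERERERERERERERERERERERERERERERERERERERERERERERERERERERERERERERERERERERERERERERERERERERERERERERERERERERERERERERERERERERERERERERERERERERERERERERERERERERERERERERERERERERERERERERERERERERERERERERERERERERERERERERERERERERERERERERERERERERERERERERERERERERERERERERERERERERERERERERERERERERERERERERERERERERERERERERERERERERERERERERERERERERERERERERERERERERERERERERERERERERERERERERERERERERERERERERERERERERERERERERERERERERERERERERERERERERERERERERERERERERERERERERERERERERERERERERERERERERERERERERERERERERERERERERERERERERERERERERERERERERERERERERERERERERERERERERERERERERERERERERERERERERERERERERERERERERERERERERERERERERERERERERERERERERERERERERERERERERERERERERERERERERERERERERERERERERERERERERERERERERERERERERERERERERERERERERERERERERERERERERERERERERERERERERERERERERERERERERERERERERERERERERERERERERERERERERERERERERERERERERERERERERERERERERERERERERERERERERERERERERERERERERERERERERERERERERERERERERERERERERERERERERERERERERERERERERERERERERERERERERERERERERER"/>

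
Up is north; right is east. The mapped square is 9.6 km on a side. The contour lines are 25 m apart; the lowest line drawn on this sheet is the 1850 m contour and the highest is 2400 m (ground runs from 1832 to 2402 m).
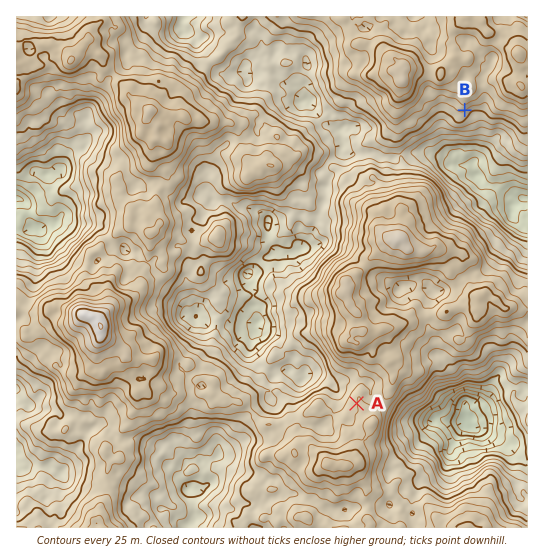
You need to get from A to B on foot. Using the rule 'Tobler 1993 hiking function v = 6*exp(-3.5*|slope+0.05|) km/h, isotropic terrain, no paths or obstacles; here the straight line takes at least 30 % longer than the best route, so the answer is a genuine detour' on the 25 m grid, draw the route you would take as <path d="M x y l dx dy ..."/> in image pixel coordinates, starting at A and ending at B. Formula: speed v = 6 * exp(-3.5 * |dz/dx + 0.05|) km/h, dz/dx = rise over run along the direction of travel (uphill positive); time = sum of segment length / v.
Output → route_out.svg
<path d="M357 403l-2-2 0-7 7-13 0-3 3-5 0-14 8-16 0-14-6-11 0-5-1-3 0-11-3-5 0-19 2-2 0-7-2-3 0-2-1-3 0-3 3-5 0-1-4-8 0-8-2-3 0-17-2-6 0-2 1-3 9-9 6-3 5-5 3-4 5-3 5-5 6-3 4-4 2-7 0-5 2-3 4-4 2-1 10-9 8-4 10-11 26-12"/>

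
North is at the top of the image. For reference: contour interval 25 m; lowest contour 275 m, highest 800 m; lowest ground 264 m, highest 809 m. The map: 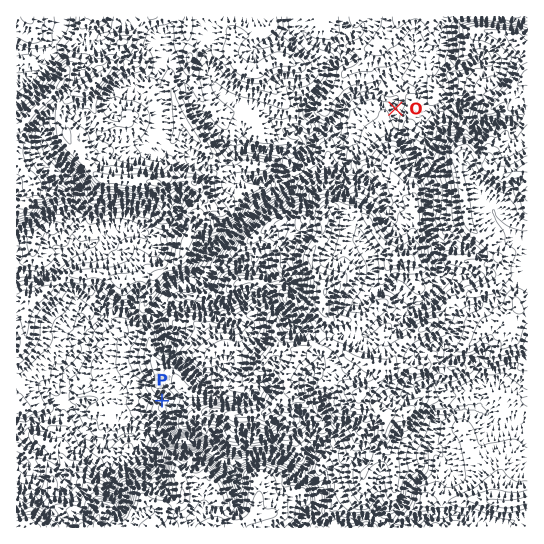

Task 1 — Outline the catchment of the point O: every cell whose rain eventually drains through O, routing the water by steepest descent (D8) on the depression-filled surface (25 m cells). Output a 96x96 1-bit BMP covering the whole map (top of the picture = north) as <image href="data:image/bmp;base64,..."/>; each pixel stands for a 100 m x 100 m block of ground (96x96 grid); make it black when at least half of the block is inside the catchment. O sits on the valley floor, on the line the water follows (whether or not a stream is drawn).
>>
<image width="96" height="96" href="data:image/bmp;base64,Qk2+BAAAAAAAAD4AAAAoAAAAYAAAAGAAAAABAAEAAAAAAIAEAAATCwAAEwsAAAIAAAAAAAAA////AAAAAAAAAAAAAAAAAAAAAAAAAAAAAAAAAAAAAAAAAAAAAAAAAAAAAAAAAAAAAAAAAAAAAAAAAAAAAAAAAAAAAAAAAAAAAAAAAAAAAAAAAAAAAAAAAAAAAAAAAAAAAAAAAAAAAAAAAAAAAAAAAAAAAAAAAAAAAAAAAAAAAAAAAAAAAAAAAAAAAAAAAAAAAAAAAAAAAAAAAAAAAAAAAAAAAAAAAAAAAAAAAAAAAAAAAAAAAAAAAAAAAAAAAAAAAAAAAAAAAAAAAAAAAAAAAAAAAAAAAAAAAAAAAAAAAAAAAAAAAAAAAAAAAAAAAAAAAAAAAAAAAAAAAAAAAAAAAAAAAAAAAAAAAAAAAAAAAAAAAAAAAAAAAAAAAAAAAAAAAAAAAAAAAAAAAAAAAAAAAAAAAAAAAAAAAAAAAAAAAAAAAAAAAAAAAAAAAAAAAAAAAAAAAAAAAAAAAAAAAAAAAAAAAAAAAAAAAAAAAAAAAAAAAAAAAAAAABwAAAAAAAAAAAAAAP4AAAAAAAAAAAAAA/4AAAAAAAAAAAAAB/8AAAAAAAAAAAAAH/+AAAAAAAAAAAAAP//AAAAAAAAAAAAAP//gAAAAAAAAAAAAP//4AAAAAAAAAAAAP//8AAAAAAAAAAAAP//+AAAAAAAAAAAAP///AAAAAAAAAAAAP///gAAAAAAAAAAAf///4AAAAAAAAAAAP///8AAAAAAAAAAAP////wAAAAAAAAAAP////8AAAAAAAAAAf////+AAAAAAAAAA/////+AAAAAAAAAA/////+AAAAAAAAAB/////+AAAAAAAAAB/////8AAAAAAAAAB//4//8AAAAAAAAAA//w//4AAAAAAAAAAf/g//4AAAAAAAAAAf/A//wAAAAAAAAAAf+A//AAAAAAAAAAAP+A/+AAAAAAAAAAAP8A/+AAAAAAAAAAAP4A/+AAAAAAAAAAAPwA/8AAAAAAAAAAAAAA/8AAAAAAAAAAAAAB/8AAAAAAAAAAAAAD/8AAAAAAAAAAAAAD/8AAAAAAAAAAAAAH/8AAAAAAAAAAAAAH/4AAAAAAAAAAAAAP/4AAAAAAAAAAAAAP/4AAAAAAAAAAAAAP/4AAAAAAAAAAAAAP/wAAAAAAAAAAAAAPwAAAAAAAAAAAAAAPwAAAAAAAAAAAAAAfgAAAAAAAAAAAAAAfAAAAAAAAAAAAAAAfAAAAAAAAAAAAAAAfAAAAAAAAAAAAAAAeAAAAAAAAAAAAAAAeAAAAAAAAAAAAAAAAAAAAAAAAAAAAAAAAAAAAAAAAAAAAAAAAAAAAAAAAAAAAAAAAAAAAAAAAAAAAAAAAAAAAAAAAAAAAAAAAAAAAAAAAAAAAAAAAAAAAAAAAAAAAAAAAAAAAAAAAAAAAAAAAAAAAAAAAAAAAAAAAAAAAAAAAAAAAAAAAAAAAAAAAAAAAAAAAAAAAAAAAAAAAAAAAAAAAAAAAAAAAAAAAAAAAAAAAAAAAAAAAAAAAAAAAAAAAAAAAAAAAAAAAAAAAAAAAAAAAAAAAAAAAAAAAAAAA="/>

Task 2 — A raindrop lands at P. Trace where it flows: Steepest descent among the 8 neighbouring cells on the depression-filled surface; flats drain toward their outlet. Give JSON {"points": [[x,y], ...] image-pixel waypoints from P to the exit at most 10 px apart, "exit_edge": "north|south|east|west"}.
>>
{"points": [[162, 401], [151, 398], [141, 395], [130, 395], [119, 395], [109, 399], [98, 399], [87, 402], [77, 405], [66, 407], [55, 411], [45, 417], [34, 421], [23, 425], [17, 425]], "exit_edge": "west"}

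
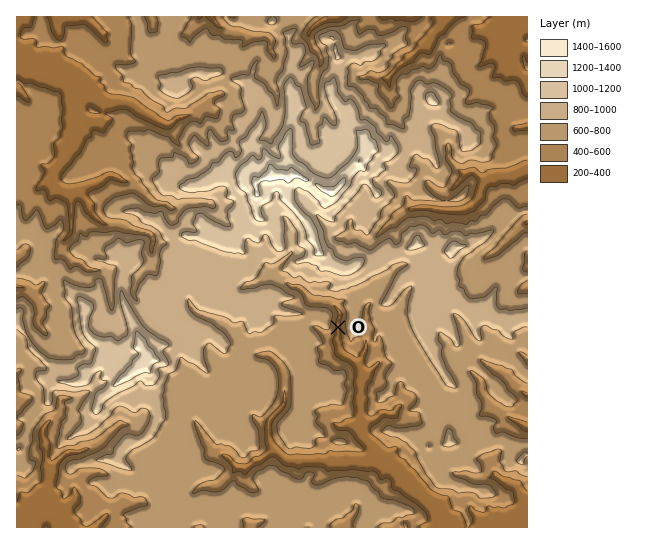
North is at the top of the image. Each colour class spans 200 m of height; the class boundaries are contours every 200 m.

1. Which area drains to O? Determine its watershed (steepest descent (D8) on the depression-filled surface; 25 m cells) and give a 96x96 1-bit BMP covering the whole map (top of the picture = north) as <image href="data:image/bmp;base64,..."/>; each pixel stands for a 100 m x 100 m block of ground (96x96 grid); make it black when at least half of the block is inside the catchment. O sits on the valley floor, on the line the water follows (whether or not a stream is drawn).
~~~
<image width="96" height="96" href="data:image/bmp;base64,Qk2+BAAAAAAAAD4AAAAoAAAAYAAAAGAAAAABAAEAAAAAAIAEAAATCwAAEwsAAAIAAAAAAAAA////AAAAAAAAAAAAAAAAAAAAAAAAAAAAAAAAAAAAAAAAAAAAAAAAAAAAAAAAAAAAAAAAAAAAAAAAAAAAAAAAAAAAAAAAAAAAAAAAAAAAAAAAAAAAAAAAAAAAAAAAAAAAAAAAAAAAAAAAAAAAAAAAAAAAAAAAAAAAAAAAAAAAAAAAAAAAAAAAAAAAAAAAAAAAAAAAAAAAAAAAAAAAAAAAAAAAAAAAAAAAAAAAAAAAAAAAAAAAAAAAAAAAAAAAAAAAAAAAAAAAAAAAAAAAAAAAAAAAAAAAAAAAAAAAAAAAAAAAAAAAAAAAAAAAAAAAAAAAAAAAAAAAAAAAAAAAAAAAAAAAAAAAAAAAAAAAAAAAAAAAAAAAAAAAAAAAAAAAAAAAAAAAAAAAAAAAAAAAAAAAAAAAAAAAAAAAAAAAAAAAAAAAAAAAAAAAAAAAAAAAAAAAAAAAAAAAAAAAAAAAAAAAAAAAAAAAAAAAAAAAAAAAAAAAAAAAAAAAAAAAAAAAAAAAAAAAAAAAAAAAAAAAAAAAAAAAAAAAAAAAAAAAAAAAAAAAAAAAAAAAAAAAAAAAAAAAAAAAAAAAAAAAAAAAAAAAAAAAAAAAAAAAAAAAHAAAAAAAAAAAAAAAPgAAAAAAAAAAAAAAPgAAAAAAAAAAAAAf/gAAAAAAAAAAAAD//gAAAAAAAAAAB/n//wAAAAAAAAAAD////4AAAAAAAAAAH////8AAAAAAAAAAH////+AAAAAAAAAAD////+AAAAAAAAAAD/////AAAAAAAAAAB////+AAAAAAAAAAB///4MAAAAAAAAAAA///wAAAAAAAAAAAAf//gAAAAAAAAAAAAf//gAAAAAAAAAAAAf//AAAAAAAAAAAAAH//AAAAAAAAAAAAAD//AAAAAAAAAAAAAB/+AAAAAAAAAAAAAA/+AAAAAAAAAAAAAAf8AAAAAAAAAAAAAAf4AAAAAAAAAAAAAAfwAAAAAAAAAAAAAAfgAAAAAAAAAAAAAAfgAAAAAAAAAAAAAAfgAAAAAAAAAAAAAAfgAAAAAAAAAAAAAAPgAAAAAAAAAAAAAAAAAAAAAAAAAAAAAAAAAAAAAAAAAAAAAAAAAAAAAAAAAAAAAAAAAAAAAAAAAAAAAAAAAAAAAAAAAAAAAAAAAAAAAAAAAAAAAAAAAAAAAAAAAAAAAAAAAAAAAAAAAAAAAAAAAAAAAAAAAAAAAAAAAAAAAAAAAAAAAAAAAAAAAAAAAAAAAAAAAAAAAAAAAAAAAAAAAAAAAAAAAAAAAAAAAAAAAAAAAAAAAAAAAAAAAAAAAAAAAAAAAAAAAAAAAAAAAAAAAAAAAAAAAAAAAAAAAAAAAAAAAAAAAAAAAAAAAAAAAAAAAAAAAAAAAAAAAAAAAAAAAAAAAAAAAAAAAAAAAAAAAAAAAAAAAAAAAAAAAAAAAAAAAAAAAAAAAAAAAAAAAAAAAAAAAAAAAAAAAAAAAAAAAAAAAAAAAAAAAAAAAAAAAAAAAAAAAAAAAAAAAAAAAAAAAAAAAAAAAAAAAAAAAAAAAAA="/>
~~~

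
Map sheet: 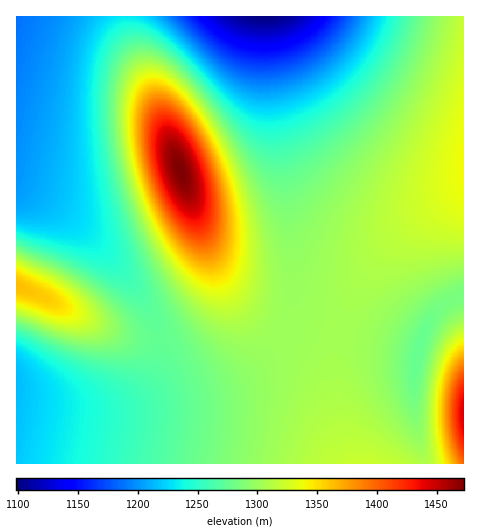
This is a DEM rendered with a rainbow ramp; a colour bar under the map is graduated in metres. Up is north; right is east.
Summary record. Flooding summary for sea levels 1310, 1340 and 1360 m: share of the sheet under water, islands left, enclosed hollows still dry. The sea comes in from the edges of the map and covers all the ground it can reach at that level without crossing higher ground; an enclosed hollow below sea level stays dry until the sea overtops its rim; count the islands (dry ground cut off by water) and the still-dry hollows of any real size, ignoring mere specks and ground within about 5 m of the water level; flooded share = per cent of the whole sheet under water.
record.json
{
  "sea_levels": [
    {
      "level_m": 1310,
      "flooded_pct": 75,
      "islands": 1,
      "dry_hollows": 0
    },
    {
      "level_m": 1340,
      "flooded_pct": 90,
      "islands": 1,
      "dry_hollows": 0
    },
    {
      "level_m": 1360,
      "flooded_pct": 93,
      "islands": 1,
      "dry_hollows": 0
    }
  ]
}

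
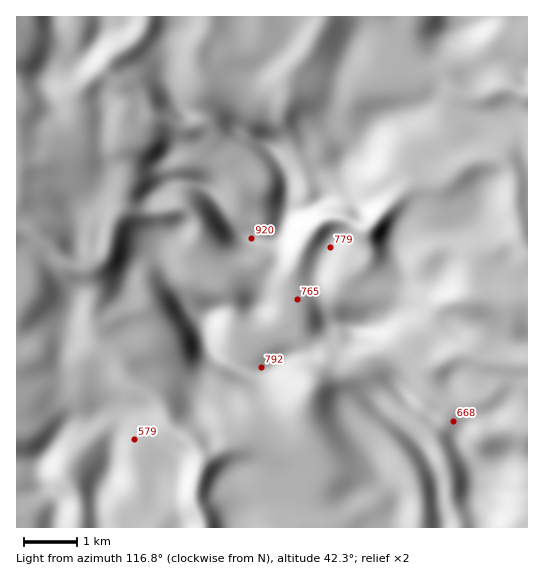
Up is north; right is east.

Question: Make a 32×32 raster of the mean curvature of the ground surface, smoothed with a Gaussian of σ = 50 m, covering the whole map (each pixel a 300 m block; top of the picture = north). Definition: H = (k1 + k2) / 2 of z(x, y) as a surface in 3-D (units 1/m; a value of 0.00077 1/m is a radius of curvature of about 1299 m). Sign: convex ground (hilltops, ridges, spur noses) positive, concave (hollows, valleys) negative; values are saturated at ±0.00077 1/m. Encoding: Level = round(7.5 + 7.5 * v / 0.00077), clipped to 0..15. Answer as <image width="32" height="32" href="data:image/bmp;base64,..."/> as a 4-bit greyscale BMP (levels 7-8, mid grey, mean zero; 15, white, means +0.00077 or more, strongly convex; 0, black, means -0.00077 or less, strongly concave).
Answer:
<image width="32" height="32" href="data:image/bmp;base64,Qk12AgAAAAAAAHYAAAAoAAAAIAAAACAAAAABAAQAAAAAAAACAAATCwAAEwsAABAAAAAAAAAAAAAAABEREQAiIiIAMzMzAERERABVVVUAZmZmAHd3dwCIiIgAmZmZAKqqqgC7u7sAzMzMAN3d3QDu7u4A////AFXDamd40IqHiIdninLUiUOG1nlXiYCoiIiIqGqTxMmnnJKdhpmById3d5mJY8Tsp4wzjraJwLyYiHZXqDaF2qe/lFqVerFGZnd1aqUtSsrJNcdHlZglhWeHZZpju19TdHWrmJmDendnhlimWpaqd1V3iIuqc6t4VnRJlsicZGm4h5d4dDaYdlh0Bpyq5GmHiIiYeFaIeFr/lRVmjWWMiHhVh2dXdlz7ef24hVVXZURVhppmd2U/o2Z3h3dFeoZqu3maVpmFf2JWZn//2GaMuoZYm2l3Vf7X3WaMhouoiGZWZI2HuEvWVJpmliVniYIlZnXKVbdbVVV5VcZIibq3aIl5ciKbmmd2RKO6d1qlmGeYlyuka6hmWbvSbqhPpVZmhVR6hly7wk/49gywH4eJiYOJiockMlCtZP9wCgeWZ4l0aImYWLQH9mbJjr6iZ3iKZWiHeVO//6RzmWi4VkVWrIVXdnqY2VVXc9eZyVR4hVZWZ3d6dm2Ilk32hqmFZ4hlWWl4emZaaFr/h3d5lVZmiZl6l2toQ4idVTh5eLuoeaqaR6Z8h03WZVdEeXaJmpl3uX2VbERuc0Z3VWh1ZmeFdSOcmnJ5vFSJmmV4l3d2V5mdSKrDOJhmh3iWSLh3Zod4mGa2jHJ6hXiHmkepd3nblGd3xFunOqdph4l0eZp1rNpo"/>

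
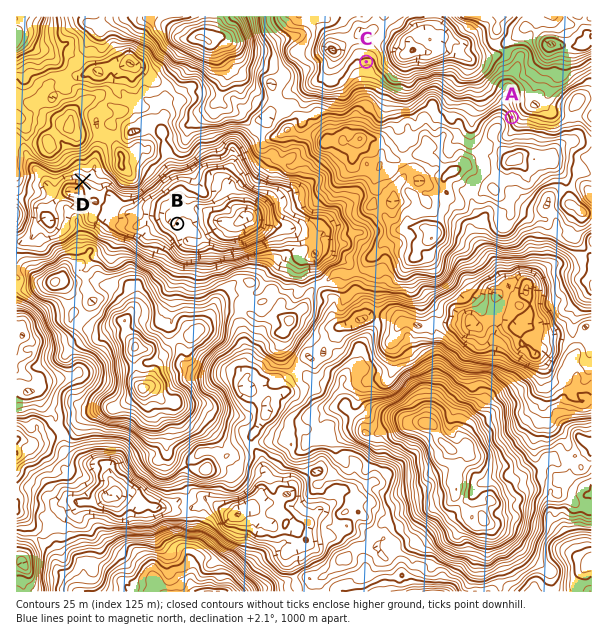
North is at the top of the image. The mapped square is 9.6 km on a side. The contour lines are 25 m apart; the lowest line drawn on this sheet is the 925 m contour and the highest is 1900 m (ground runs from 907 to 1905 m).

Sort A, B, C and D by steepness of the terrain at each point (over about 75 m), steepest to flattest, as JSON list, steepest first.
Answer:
["A", "D", "C", "B"]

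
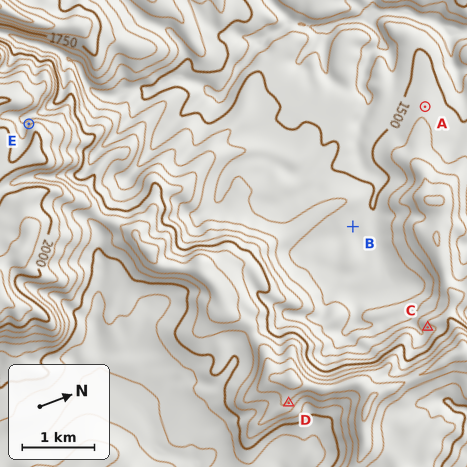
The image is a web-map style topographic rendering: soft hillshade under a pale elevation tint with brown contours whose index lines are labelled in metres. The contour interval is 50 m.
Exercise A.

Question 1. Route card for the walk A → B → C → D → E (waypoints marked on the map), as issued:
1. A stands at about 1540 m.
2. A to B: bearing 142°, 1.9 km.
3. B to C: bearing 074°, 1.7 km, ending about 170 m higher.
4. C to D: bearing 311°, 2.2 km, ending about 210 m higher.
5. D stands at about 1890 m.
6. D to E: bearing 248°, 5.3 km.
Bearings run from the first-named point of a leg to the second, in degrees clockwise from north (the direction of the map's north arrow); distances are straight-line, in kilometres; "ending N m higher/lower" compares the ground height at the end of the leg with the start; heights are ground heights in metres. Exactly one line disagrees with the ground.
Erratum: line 4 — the bearing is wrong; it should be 172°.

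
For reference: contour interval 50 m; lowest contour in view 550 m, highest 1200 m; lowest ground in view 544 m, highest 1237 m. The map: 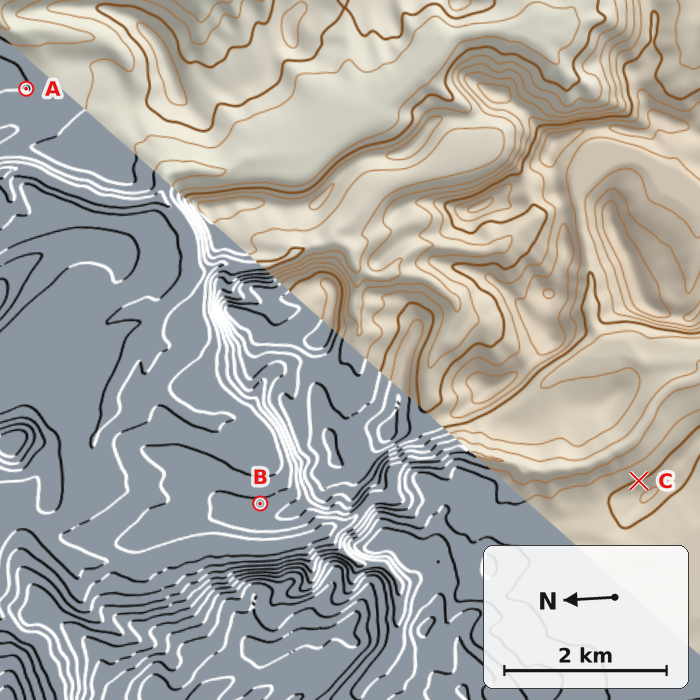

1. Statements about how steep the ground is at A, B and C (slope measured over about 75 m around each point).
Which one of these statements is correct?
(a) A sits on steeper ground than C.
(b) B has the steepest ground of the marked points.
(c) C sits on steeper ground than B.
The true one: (c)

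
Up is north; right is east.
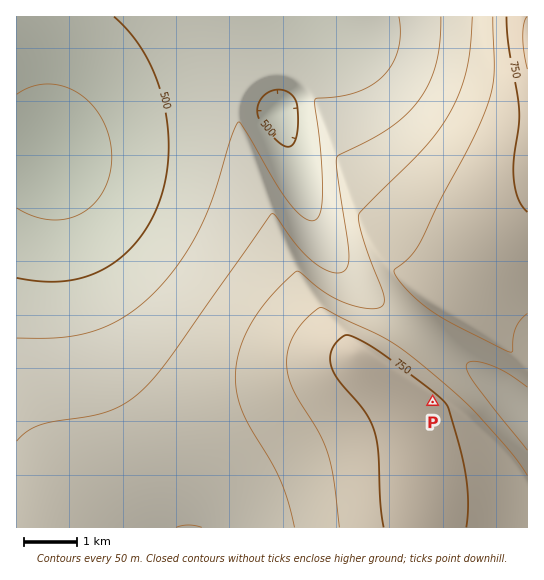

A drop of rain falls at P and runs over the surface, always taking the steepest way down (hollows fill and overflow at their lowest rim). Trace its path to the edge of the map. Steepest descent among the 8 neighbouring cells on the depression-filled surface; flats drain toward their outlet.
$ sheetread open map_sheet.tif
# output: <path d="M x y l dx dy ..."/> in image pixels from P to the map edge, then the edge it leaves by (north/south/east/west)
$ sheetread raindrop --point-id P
<path d="M433 402l5 0 29-29 11 0 12 9 1 0 10 9 1 0 25 26"/>
exit: east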